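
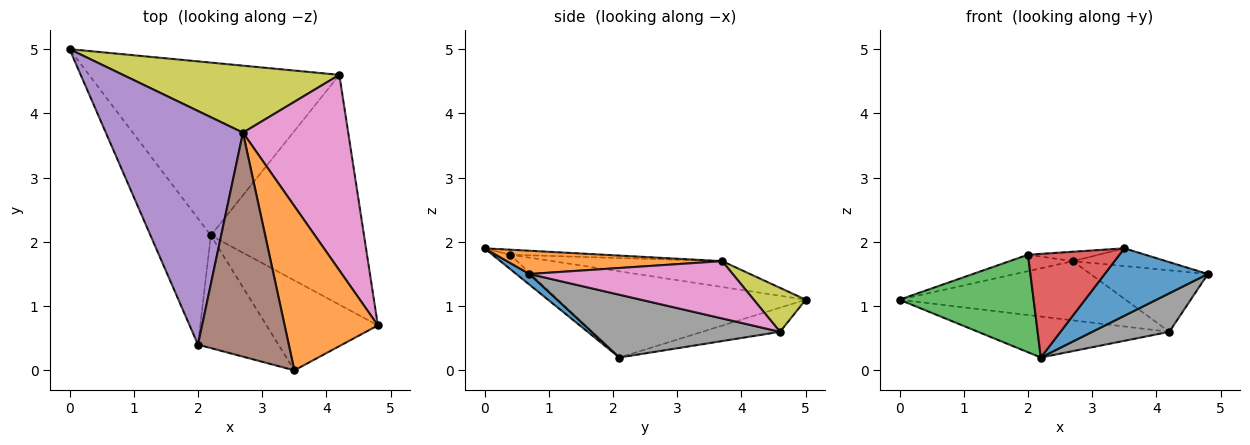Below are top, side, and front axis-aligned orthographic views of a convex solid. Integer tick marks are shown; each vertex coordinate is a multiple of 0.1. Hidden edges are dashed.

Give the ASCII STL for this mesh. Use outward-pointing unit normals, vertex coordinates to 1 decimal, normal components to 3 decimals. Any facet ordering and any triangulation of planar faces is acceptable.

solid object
 facet normal 0.077 -0.598 -0.798
  outer loop
   vertex 2.2 2.1 0.2
   vertex 4.8 0.7 1.5
   vertex 3.5 0.0 1.9
  endloop
 endfacet
 facet normal 0.241 0.104 0.965
  outer loop
   vertex 2.7 3.7 1.7
   vertex 3.5 0.0 1.9
   vertex 4.8 0.7 1.5
  endloop
 endfacet
 facet normal -0.749 -0.405 -0.524
  outer loop
   vertex 2.0 0.4 1.8
   vertex 0.0 5.0 1.1
   vertex 2.2 2.1 0.2
  endloop
 endfacet
 facet normal -0.130 -0.671 -0.730
  outer loop
   vertex 2.0 0.4 1.8
   vertex 2.2 2.1 0.2
   vertex 3.5 0.0 1.9
  endloop
 endfacet
 facet normal -0.185 0.069 0.980
  outer loop
   vertex 2.0 0.4 1.8
   vertex 2.7 3.7 1.7
   vertex 0.0 5.0 1.1
  endloop
 endfacet
 facet normal -0.055 0.042 0.998
  outer loop
   vertex 2.0 0.4 1.8
   vertex 3.5 0.0 1.9
   vertex 2.7 3.7 1.7
  endloop
 endfacet
 facet normal 0.461 0.266 0.847
  outer loop
   vertex 4.2 4.6 0.6
   vertex 2.7 3.7 1.7
   vertex 4.8 0.7 1.5
  endloop
 endfacet
 facet normal 0.375 -0.153 -0.914
  outer loop
   vertex 4.2 4.6 0.6
   vertex 4.8 0.7 1.5
   vertex 2.2 2.1 0.2
  endloop
 endfacet
 facet normal 0.151 0.655 0.741
  outer loop
   vertex 4.2 4.6 0.6
   vertex 0.0 5.0 1.1
   vertex 2.7 3.7 1.7
  endloop
 endfacet
 facet normal -0.093 0.230 -0.969
  outer loop
   vertex 4.2 4.6 0.6
   vertex 2.2 2.1 0.2
   vertex 0.0 5.0 1.1
  endloop
 endfacet
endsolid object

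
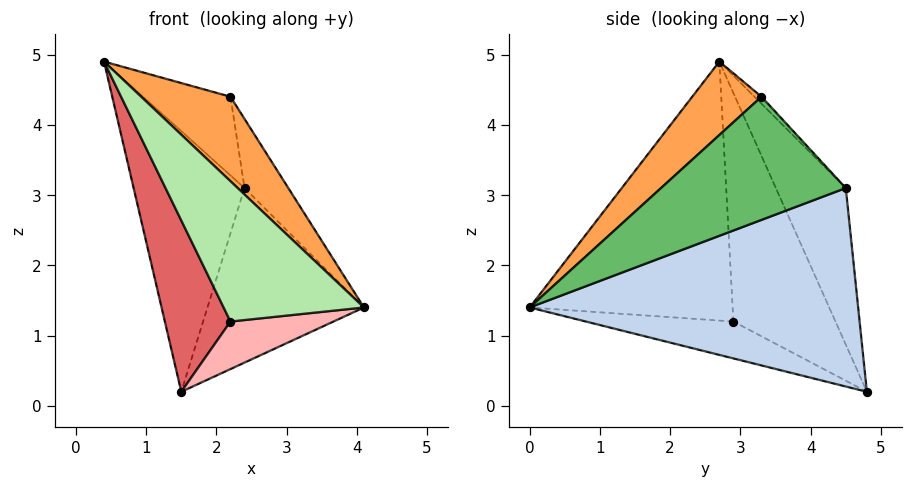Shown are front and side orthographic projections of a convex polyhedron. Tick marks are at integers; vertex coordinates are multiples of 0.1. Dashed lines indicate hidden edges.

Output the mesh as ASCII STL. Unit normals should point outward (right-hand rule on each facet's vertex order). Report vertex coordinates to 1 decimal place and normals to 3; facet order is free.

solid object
 facet normal -0.517 0.820 0.245
  outer loop
   vertex 2.4 4.5 3.1
   vertex 1.5 4.8 0.2
   vertex 0.4 2.7 4.9
  endloop
 endfacet
 facet normal 0.879 0.419 -0.229
  outer loop
   vertex 2.4 4.5 3.1
   vertex 4.1 0.0 1.4
   vertex 1.5 4.8 0.2
  endloop
 endfacet
 facet normal 0.381 -0.492 0.783
  outer loop
   vertex 2.2 3.3 4.4
   vertex 0.4 2.7 4.9
   vertex 4.1 0.0 1.4
  endloop
 endfacet
 facet normal -0.059 0.738 0.672
  outer loop
   vertex 2.2 3.3 4.4
   vertex 2.4 4.5 3.1
   vertex 0.4 2.7 4.9
  endloop
 endfacet
 facet normal 0.915 0.217 0.341
  outer loop
   vertex 2.2 3.3 4.4
   vertex 4.1 0.0 1.4
   vertex 2.4 4.5 3.1
  endloop
 endfacet
 facet normal -0.755 -0.522 -0.396
  outer loop
   vertex 2.2 2.9 1.2
   vertex 4.1 0.0 1.4
   vertex 0.4 2.7 4.9
  endloop
 endfacet
 facet normal -0.770 -0.495 -0.402
  outer loop
   vertex 2.2 2.9 1.2
   vertex 0.4 2.7 4.9
   vertex 1.5 4.8 0.2
  endloop
 endfacet
 facet normal -0.729 -0.509 -0.457
  outer loop
   vertex 2.2 2.9 1.2
   vertex 1.5 4.8 0.2
   vertex 4.1 0.0 1.4
  endloop
 endfacet
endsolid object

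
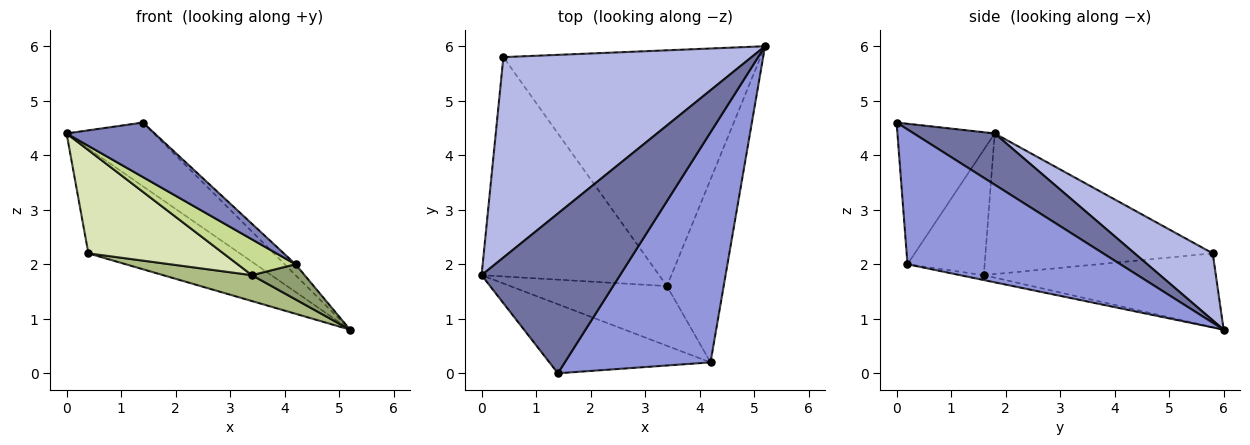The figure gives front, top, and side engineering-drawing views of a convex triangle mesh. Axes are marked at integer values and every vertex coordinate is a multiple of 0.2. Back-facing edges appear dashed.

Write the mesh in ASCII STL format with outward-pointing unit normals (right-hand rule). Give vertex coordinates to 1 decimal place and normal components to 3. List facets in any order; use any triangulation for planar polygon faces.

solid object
 facet normal 0.325 0.350 0.878
  outer loop
   vertex 1.4 0.0 4.6
   vertex 5.2 6.0 0.8
   vertex 0.0 1.8 4.4
  endloop
 endfacet
 facet normal -0.565 -0.511 -0.648
  outer loop
   vertex 4.2 0.2 2.0
   vertex 1.4 0.0 4.6
   vertex 0.0 1.8 4.4
  endloop
 endfacet
 facet normal 0.679 0.035 0.734
  outer loop
   vertex 4.2 0.2 2.0
   vertex 5.2 6.0 0.8
   vertex 1.4 0.0 4.6
  endloop
 endfacet
 facet normal 0.233 0.451 0.862
  outer loop
   vertex 0.4 5.8 2.2
   vertex 0.0 1.8 4.4
   vertex 5.2 6.0 0.8
  endloop
 endfacet
 facet normal -0.084 -0.188 -0.979
  outer loop
   vertex 3.4 1.6 1.8
   vertex 5.2 6.0 0.8
   vertex 4.2 0.2 2.0
  endloop
 endfacet
 facet normal -0.274 -0.105 -0.956
  outer loop
   vertex 3.4 1.6 1.8
   vertex 0.4 5.8 2.2
   vertex 5.2 6.0 0.8
  endloop
 endfacet
 facet normal -0.566 -0.424 -0.707
  outer loop
   vertex 3.4 1.6 1.8
   vertex 4.2 0.2 2.0
   vertex 0.0 1.8 4.4
  endloop
 endfacet
 facet normal -0.583 -0.346 -0.735
  outer loop
   vertex 3.4 1.6 1.8
   vertex 0.0 1.8 4.4
   vertex 0.4 5.8 2.2
  endloop
 endfacet
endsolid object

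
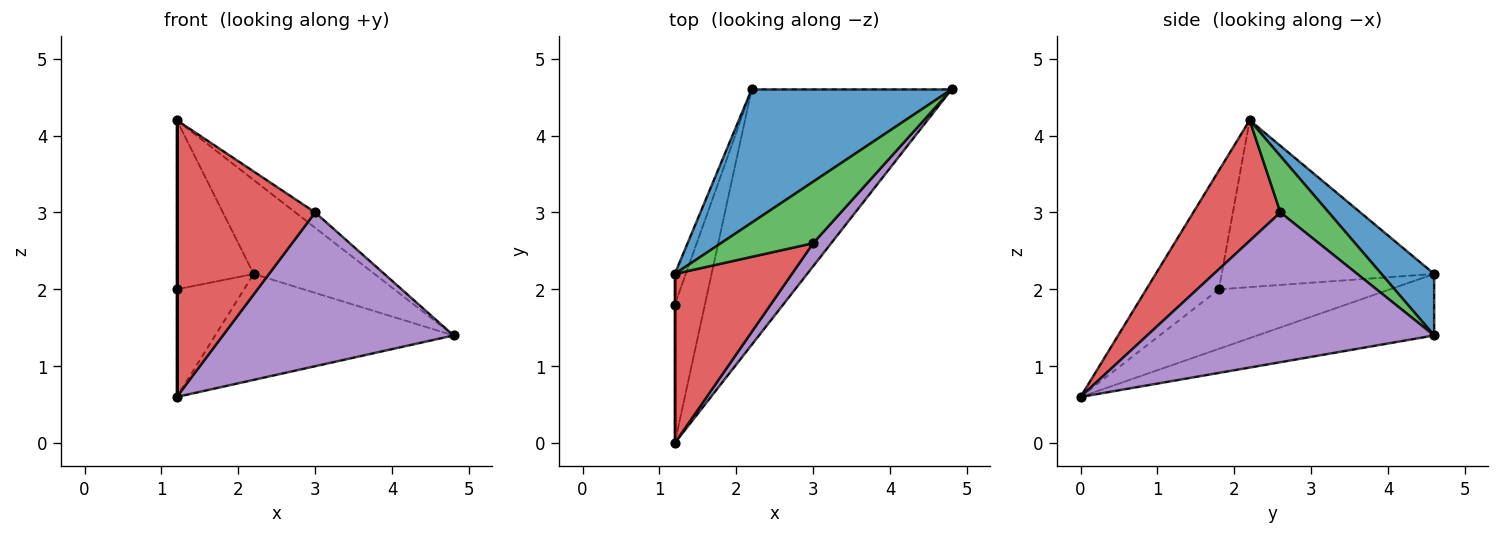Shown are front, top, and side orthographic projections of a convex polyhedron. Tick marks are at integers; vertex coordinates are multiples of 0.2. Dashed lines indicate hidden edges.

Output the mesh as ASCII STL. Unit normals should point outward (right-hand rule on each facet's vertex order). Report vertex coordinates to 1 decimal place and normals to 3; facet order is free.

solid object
 facet normal 0.244 0.559 0.793
  outer loop
   vertex 2.2 4.6 2.2
   vertex 1.2 2.2 4.2
   vertex 4.8 4.6 1.4
  endloop
 endfacet
 facet normal -0.273 0.368 -0.889
  outer loop
   vertex 2.2 4.6 2.2
   vertex 4.8 4.6 1.4
   vertex 1.2 0.0 0.6
  endloop
 endfacet
 facet normal 0.510 0.209 0.835
  outer loop
   vertex 3.0 2.6 3.0
   vertex 4.8 4.6 1.4
   vertex 1.2 2.2 4.2
  endloop
 endfacet
 facet normal 0.473 -0.752 0.459
  outer loop
   vertex 3.0 2.6 3.0
   vertex 1.2 2.2 4.2
   vertex 1.2 0.0 0.6
  endloop
 endfacet
 facet normal 0.776 -0.624 0.094
  outer loop
   vertex 3.0 2.6 3.0
   vertex 1.2 0.0 0.6
   vertex 4.8 4.6 1.4
  endloop
 endfacet
 facet normal -1.000 0.000 0.000
  outer loop
   vertex 1.2 1.8 2.0
   vertex 1.2 0.0 0.6
   vertex 1.2 2.2 4.2
  endloop
 endfacet
 facet normal -0.939 0.340 -0.062
  outer loop
   vertex 1.2 1.8 2.0
   vertex 1.2 2.2 4.2
   vertex 2.2 4.6 2.2
  endloop
 endfacet
 facet normal -0.842 0.331 -0.426
  outer loop
   vertex 1.2 1.8 2.0
   vertex 2.2 4.6 2.2
   vertex 1.2 0.0 0.6
  endloop
 endfacet
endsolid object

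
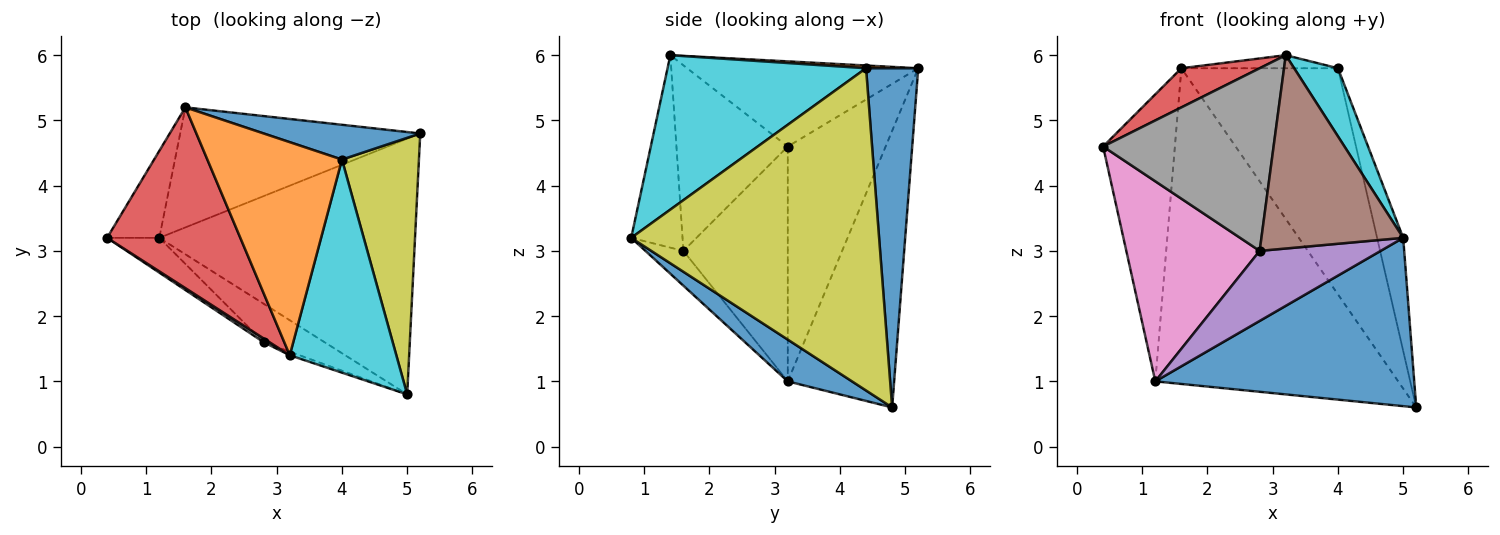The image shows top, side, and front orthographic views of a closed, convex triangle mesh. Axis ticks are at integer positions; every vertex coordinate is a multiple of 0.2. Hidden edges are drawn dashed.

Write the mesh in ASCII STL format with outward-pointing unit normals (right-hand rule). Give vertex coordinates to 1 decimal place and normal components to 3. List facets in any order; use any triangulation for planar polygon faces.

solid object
 facet normal 0.135 -0.545 -0.828
  outer loop
   vertex 1.2 3.2 1.0
   vertex 5.2 4.8 0.6
   vertex 5.0 0.8 3.2
  endloop
 endfacet
 facet normal -0.794 0.582 -0.176
  outer loop
   vertex 1.2 3.2 1.0
   vertex 0.4 3.2 4.6
   vertex 1.6 5.2 5.8
  endloop
 endfacet
 facet normal -0.379 0.865 -0.329
  outer loop
   vertex 1.2 3.2 1.0
   vertex 1.6 5.2 5.8
   vertex 5.2 4.8 0.6
  endloop
 endfacet
 facet normal -0.530 -0.179 0.829
  outer loop
   vertex 3.2 1.4 6.0
   vertex 1.6 5.2 5.8
   vertex 0.4 3.2 4.6
  endloop
 endfacet
 facet normal -0.265 -0.845 -0.464
  outer loop
   vertex 2.8 1.6 3.0
   vertex 1.2 3.2 1.0
   vertex 5.0 0.8 3.2
  endloop
 endfacet
 facet normal -0.340 -0.940 -0.017
  outer loop
   vertex 2.8 1.6 3.0
   vertex 5.0 0.8 3.2
   vertex 3.2 1.4 6.0
  endloop
 endfacet
 facet normal -0.611 -0.780 -0.136
  outer loop
   vertex 2.8 1.6 3.0
   vertex 0.4 3.2 4.6
   vertex 1.2 3.2 1.0
  endloop
 endfacet
 facet normal -0.547 -0.837 0.017
  outer loop
   vertex 2.8 1.6 3.0
   vertex 3.2 1.4 6.0
   vertex 0.4 3.2 4.6
  endloop
 endfacet
 facet normal 0.968 0.102 0.231
  outer loop
   vertex 4.0 4.4 5.8
   vertex 5.0 0.8 3.2
   vertex 5.2 4.8 0.6
  endloop
 endfacet
 facet normal 0.810 -0.179 0.559
  outer loop
   vertex 4.0 4.4 5.8
   vertex 3.2 1.4 6.0
   vertex 5.0 0.8 3.2
  endloop
 endfacet
 facet normal 0.313 0.939 0.144
  outer loop
   vertex 4.0 4.4 5.8
   vertex 5.2 4.8 0.6
   vertex 1.6 5.2 5.8
  endloop
 endfacet
 facet normal 0.020 0.061 0.998
  outer loop
   vertex 4.0 4.4 5.8
   vertex 1.6 5.2 5.8
   vertex 3.2 1.4 6.0
  endloop
 endfacet
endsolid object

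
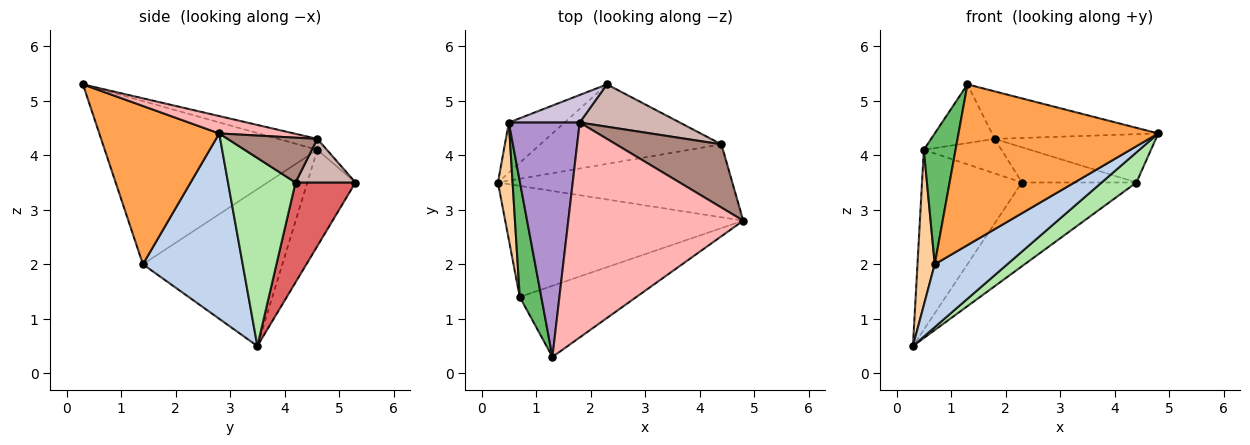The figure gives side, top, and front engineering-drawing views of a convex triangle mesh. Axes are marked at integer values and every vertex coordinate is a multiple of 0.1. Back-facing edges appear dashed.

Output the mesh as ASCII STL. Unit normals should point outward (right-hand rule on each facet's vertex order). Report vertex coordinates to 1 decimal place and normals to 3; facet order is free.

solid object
 facet normal -0.421 0.874 -0.244
  outer loop
   vertex 0.5 4.6 4.1
   vertex 2.3 5.3 3.5
   vertex 0.3 3.5 0.5
  endloop
 endfacet
 facet normal 0.561 -0.408 -0.720
  outer loop
   vertex 0.7 1.4 2.0
   vertex 0.3 3.5 0.5
   vertex 4.8 2.8 4.4
  endloop
 endfacet
 facet normal 0.481 -0.802 -0.355
  outer loop
   vertex 0.7 1.4 2.0
   vertex 4.8 2.8 4.4
   vertex 1.3 0.3 5.3
  endloop
 endfacet
 facet normal -0.988 -0.122 0.092
  outer loop
   vertex 0.7 1.4 2.0
   vertex 0.5 4.6 4.1
   vertex 0.3 3.5 0.5
  endloop
 endfacet
 facet normal -0.981 -0.146 0.130
  outer loop
   vertex 0.7 1.4 2.0
   vertex 1.3 0.3 5.3
   vertex 0.5 4.6 4.1
  endloop
 endfacet
 facet normal 0.596 -0.307 -0.742
  outer loop
   vertex 4.4 4.2 3.5
   vertex 4.8 2.8 4.4
   vertex 0.3 3.5 0.5
  endloop
 endfacet
 facet normal 0.355 0.678 -0.644
  outer loop
   vertex 4.4 4.2 3.5
   vertex 0.3 3.5 0.5
   vertex 2.3 5.3 3.5
  endloop
 endfacet
 facet normal 0.096 0.215 0.972
  outer loop
   vertex 1.8 4.6 4.3
   vertex 1.3 0.3 5.3
   vertex 4.8 2.8 4.4
  endloop
 endfacet
 facet normal -0.148 0.240 0.959
  outer loop
   vertex 1.8 4.6 4.3
   vertex 0.5 4.6 4.1
   vertex 1.3 0.3 5.3
  endloop
 endfacet
 facet normal -0.096 0.778 0.621
  outer loop
   vertex 1.8 4.6 4.3
   vertex 2.3 5.3 3.5
   vertex 0.5 4.6 4.1
  endloop
 endfacet
 facet normal 0.320 0.575 0.753
  outer loop
   vertex 1.8 4.6 4.3
   vertex 4.8 2.8 4.4
   vertex 4.4 4.2 3.5
  endloop
 endfacet
 facet normal 0.318 0.606 0.729
  outer loop
   vertex 1.8 4.6 4.3
   vertex 4.4 4.2 3.5
   vertex 2.3 5.3 3.5
  endloop
 endfacet
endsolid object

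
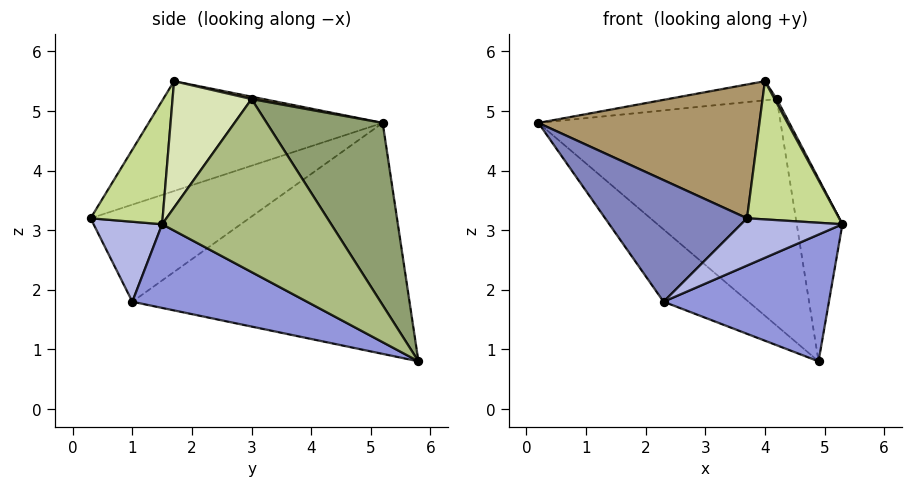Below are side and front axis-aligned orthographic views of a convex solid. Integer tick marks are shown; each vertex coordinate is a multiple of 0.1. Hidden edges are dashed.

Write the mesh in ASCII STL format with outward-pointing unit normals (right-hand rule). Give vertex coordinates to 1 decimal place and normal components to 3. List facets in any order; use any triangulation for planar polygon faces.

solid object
 facet normal -0.650 0.199 -0.734
  outer loop
   vertex 2.3 1.0 1.8
   vertex 0.2 5.2 4.8
   vertex 4.9 5.8 0.8
  endloop
 endfacet
 facet normal -0.689 -0.617 0.381
  outer loop
   vertex 2.3 1.0 1.8
   vertex 3.7 0.3 3.2
   vertex 0.2 5.2 4.8
  endloop
 endfacet
 facet normal 0.420 -0.397 -0.816
  outer loop
   vertex 2.3 1.0 1.8
   vertex 4.9 5.8 0.8
   vertex 5.3 1.5 3.1
  endloop
 endfacet
 facet normal 0.401 -0.593 -0.698
  outer loop
   vertex 2.3 1.0 1.8
   vertex 5.3 1.5 3.1
   vertex 3.7 0.3 3.2
  endloop
 endfacet
 facet normal 0.363 0.759 0.541
  outer loop
   vertex 4.2 3.0 5.2
   vertex 4.9 5.8 0.8
   vertex 0.2 5.2 4.8
  endloop
 endfacet
 facet normal 0.920 0.248 0.304
  outer loop
   vertex 4.2 3.0 5.2
   vertex 5.3 1.5 3.1
   vertex 4.9 5.8 0.8
  endloop
 endfacet
 facet normal 0.572 -0.732 0.371
  outer loop
   vertex 4.0 1.7 5.5
   vertex 3.7 0.3 3.2
   vertex 5.3 1.5 3.1
  endloop
 endfacet
 facet normal 0.878 -0.025 0.478
  outer loop
   vertex 4.0 1.7 5.5
   vertex 5.3 1.5 3.1
   vertex 4.2 3.0 5.2
  endloop
 endfacet
 facet normal -0.647 -0.611 0.456
  outer loop
   vertex 4.0 1.7 5.5
   vertex 0.2 5.2 4.8
   vertex 3.7 0.3 3.2
  endloop
 endfacet
 facet normal 0.024 0.221 0.975
  outer loop
   vertex 4.0 1.7 5.5
   vertex 4.2 3.0 5.2
   vertex 0.2 5.2 4.8
  endloop
 endfacet
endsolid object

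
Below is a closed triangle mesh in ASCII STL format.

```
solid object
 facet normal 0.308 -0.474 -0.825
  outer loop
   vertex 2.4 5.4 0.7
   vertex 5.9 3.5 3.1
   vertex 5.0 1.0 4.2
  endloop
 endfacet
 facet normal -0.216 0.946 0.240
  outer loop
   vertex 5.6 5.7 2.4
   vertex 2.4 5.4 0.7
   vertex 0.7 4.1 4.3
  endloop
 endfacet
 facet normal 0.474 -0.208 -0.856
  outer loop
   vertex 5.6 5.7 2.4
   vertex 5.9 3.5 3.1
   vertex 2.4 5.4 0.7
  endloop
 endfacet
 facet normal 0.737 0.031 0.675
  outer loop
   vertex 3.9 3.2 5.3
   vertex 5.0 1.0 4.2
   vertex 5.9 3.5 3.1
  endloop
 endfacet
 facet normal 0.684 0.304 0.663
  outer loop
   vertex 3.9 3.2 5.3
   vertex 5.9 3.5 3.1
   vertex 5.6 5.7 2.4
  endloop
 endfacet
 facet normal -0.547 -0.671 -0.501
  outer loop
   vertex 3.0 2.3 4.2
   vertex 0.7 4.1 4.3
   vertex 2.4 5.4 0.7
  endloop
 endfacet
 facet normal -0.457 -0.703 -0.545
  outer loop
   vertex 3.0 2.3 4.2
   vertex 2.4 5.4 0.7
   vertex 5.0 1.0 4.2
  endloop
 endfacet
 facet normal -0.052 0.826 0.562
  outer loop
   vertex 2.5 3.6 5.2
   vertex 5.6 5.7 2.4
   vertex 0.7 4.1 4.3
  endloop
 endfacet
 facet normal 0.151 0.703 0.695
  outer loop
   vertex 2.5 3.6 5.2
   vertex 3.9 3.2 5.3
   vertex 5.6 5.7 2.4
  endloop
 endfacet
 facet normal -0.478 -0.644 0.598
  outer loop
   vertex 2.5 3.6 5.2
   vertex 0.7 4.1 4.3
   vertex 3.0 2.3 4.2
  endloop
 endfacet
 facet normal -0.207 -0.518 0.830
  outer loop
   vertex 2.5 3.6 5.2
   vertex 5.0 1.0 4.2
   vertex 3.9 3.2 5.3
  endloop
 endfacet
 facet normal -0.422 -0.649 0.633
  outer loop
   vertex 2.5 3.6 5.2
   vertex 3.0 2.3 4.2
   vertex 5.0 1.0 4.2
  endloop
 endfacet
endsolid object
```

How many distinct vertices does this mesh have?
8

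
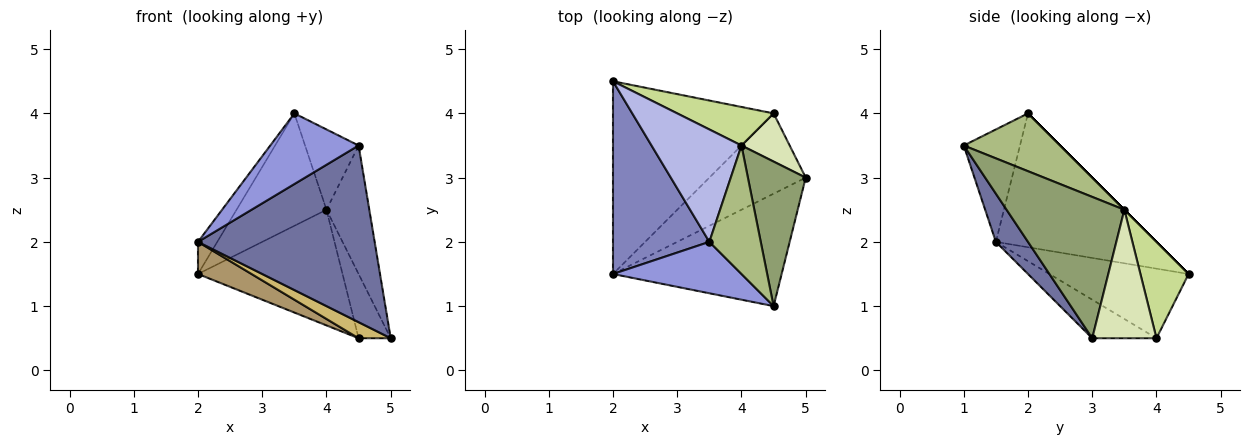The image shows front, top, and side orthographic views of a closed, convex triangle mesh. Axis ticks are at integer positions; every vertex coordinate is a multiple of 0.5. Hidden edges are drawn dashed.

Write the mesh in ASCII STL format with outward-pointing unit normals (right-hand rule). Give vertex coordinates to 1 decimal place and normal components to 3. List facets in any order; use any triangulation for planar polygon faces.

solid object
 facet normal 0.152 -0.834 -0.531
  outer loop
   vertex 2.0 1.5 2.0
   vertex 5.0 3.0 0.5
   vertex 4.5 1.0 3.5
  endloop
 endfacet
 facet normal -0.808 0.097 0.582
  outer loop
   vertex 2.0 1.5 2.0
   vertex 3.5 2.0 4.0
   vertex 2.0 4.5 1.5
  endloop
 endfacet
 facet normal -0.458 -0.719 0.523
  outer loop
   vertex 2.0 1.5 2.0
   vertex 4.5 1.0 3.5
   vertex 3.5 2.0 4.0
  endloop
 endfacet
 facet normal 0.000 0.707 0.707
  outer loop
   vertex 4.0 3.5 2.5
   vertex 2.0 4.5 1.5
   vertex 3.5 2.0 4.0
  endloop
 endfacet
 facet normal 0.877 0.319 0.359
  outer loop
   vertex 4.0 3.5 2.5
   vertex 4.5 1.0 3.5
   vertex 5.0 3.0 0.5
  endloop
 endfacet
 facet normal 0.690 0.383 0.614
  outer loop
   vertex 4.0 3.5 2.5
   vertex 3.5 2.0 4.0
   vertex 4.5 1.0 3.5
  endloop
 endfacet
 facet normal 0.302 0.905 0.302
  outer loop
   vertex 4.5 4.0 0.5
   vertex 2.0 4.5 1.5
   vertex 4.0 3.5 2.5
  endloop
 endfacet
 facet normal 0.848 0.424 0.318
  outer loop
   vertex 4.5 4.0 0.5
   vertex 4.0 3.5 2.5
   vertex 5.0 3.0 0.5
  endloop
 endfacet
 facet normal -0.393 -0.151 -0.907
  outer loop
   vertex 4.5 4.0 0.5
   vertex 2.0 1.5 2.0
   vertex 2.0 4.5 1.5
  endloop
 endfacet
 facet normal -0.365 -0.183 -0.913
  outer loop
   vertex 4.5 4.0 0.5
   vertex 5.0 3.0 0.5
   vertex 2.0 1.5 2.0
  endloop
 endfacet
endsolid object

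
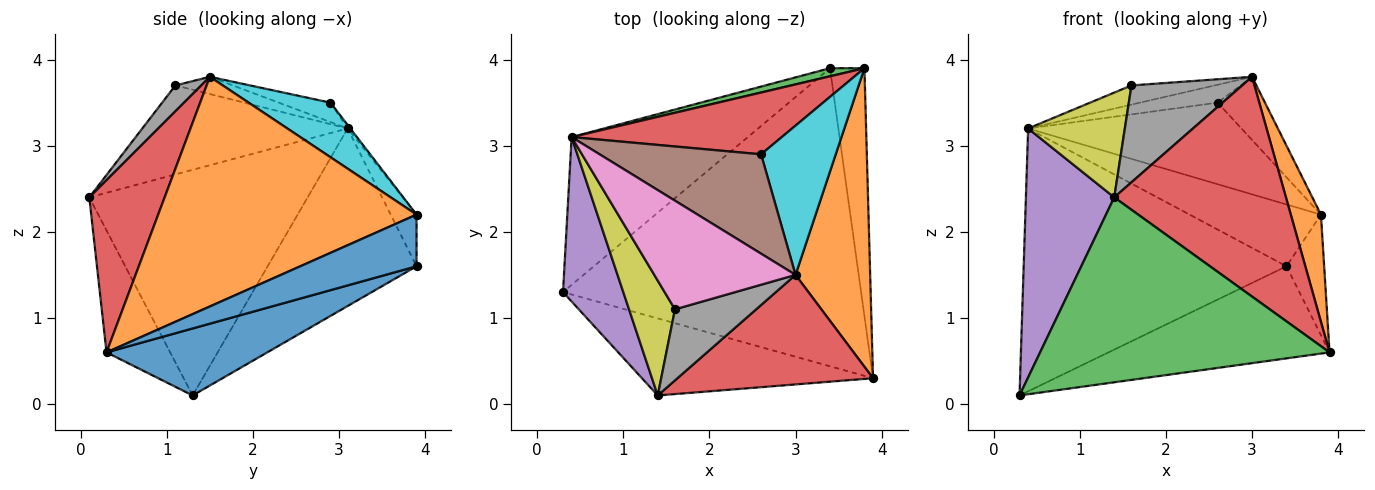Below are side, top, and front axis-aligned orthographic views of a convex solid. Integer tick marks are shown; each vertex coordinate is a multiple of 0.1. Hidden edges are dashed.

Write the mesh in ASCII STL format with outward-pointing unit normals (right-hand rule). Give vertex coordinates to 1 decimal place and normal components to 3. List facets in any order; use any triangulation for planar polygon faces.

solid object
 facet normal 0.210 0.289 -0.934
  outer loop
   vertex 3.4 3.9 1.6
   vertex 3.9 0.3 0.6
   vertex 0.3 1.3 0.1
  endloop
 endfacet
 facet normal -0.443 0.782 -0.439
  outer loop
   vertex 0.4 3.1 3.2
   vertex 3.4 3.9 1.6
   vertex 0.3 1.3 0.1
  endloop
 endfacet
 facet normal -0.199 -0.905 -0.377
  outer loop
   vertex 1.4 0.1 2.4
   vertex 0.3 1.3 0.1
   vertex 3.9 0.3 0.6
  endloop
 endfacet
 facet normal 0.366 -0.833 0.415
  outer loop
   vertex 1.4 0.1 2.4
   vertex 3.9 0.3 0.6
   vertex 3.0 1.5 3.8
  endloop
 endfacet
 facet normal -0.900 -0.364 0.240
  outer loop
   vertex 1.4 0.1 2.4
   vertex 0.4 3.1 3.2
   vertex 0.3 1.3 0.1
  endloop
 endfacet
 facet normal -0.117 0.176 0.977
  outer loop
   vertex 2.6 2.9 3.5
   vertex 0.4 3.1 3.2
   vertex 3.0 1.5 3.8
  endloop
 endfacet
 facet normal -0.119 0.173 0.978
  outer loop
   vertex 1.6 1.1 3.7
   vertex 3.0 1.5 3.8
   vertex 0.4 3.1 3.2
  endloop
 endfacet
 facet normal 0.185 -0.792 0.581
  outer loop
   vertex 1.6 1.1 3.7
   vertex 1.4 0.1 2.4
   vertex 3.0 1.5 3.8
  endloop
 endfacet
 facet normal -0.820 -0.386 0.423
  outer loop
   vertex 1.6 1.1 3.7
   vertex 0.4 3.1 3.2
   vertex 1.4 0.1 2.4
  endloop
 endfacet
 facet normal 0.558 0.323 0.764
  outer loop
   vertex 3.8 3.9 2.2
   vertex 2.6 2.9 3.5
   vertex 3.0 1.5 3.8
  endloop
 endfacet
 facet normal 0.803 0.260 -0.536
  outer loop
   vertex 3.8 3.9 2.2
   vertex 3.9 0.3 0.6
   vertex 3.4 3.9 1.6
  endloop
 endfacet
 facet normal 0.945 -0.110 0.307
  outer loop
   vertex 3.8 3.9 2.2
   vertex 3.0 1.5 3.8
   vertex 3.9 0.3 0.6
  endloop
 endfacet
 facet normal -0.191 0.973 0.128
  outer loop
   vertex 3.8 3.9 2.2
   vertex 3.4 3.9 1.6
   vertex 0.4 3.1 3.2
  endloop
 endfacet
 facet normal -0.010 0.797 0.604
  outer loop
   vertex 3.8 3.9 2.2
   vertex 0.4 3.1 3.2
   vertex 2.6 2.9 3.5
  endloop
 endfacet
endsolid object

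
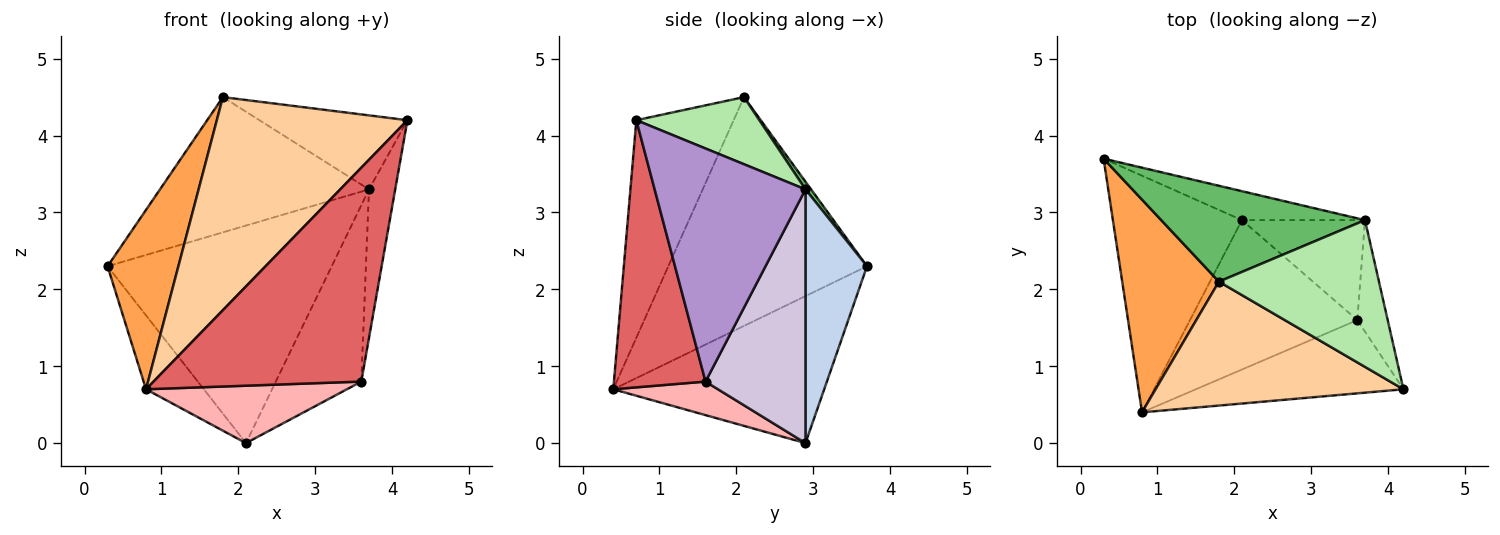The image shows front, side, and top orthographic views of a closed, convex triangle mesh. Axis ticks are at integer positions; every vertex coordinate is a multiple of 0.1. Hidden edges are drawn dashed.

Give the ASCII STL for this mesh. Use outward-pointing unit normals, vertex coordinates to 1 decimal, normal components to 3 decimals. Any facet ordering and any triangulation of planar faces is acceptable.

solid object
 facet normal -0.736 0.202 -0.646
  outer loop
   vertex 2.1 2.9 0.0
   vertex 0.8 0.4 0.7
   vertex 0.3 3.7 2.3
  endloop
 endfacet
 facet normal 0.262 0.957 -0.127
  outer loop
   vertex 3.7 2.9 3.3
   vertex 2.1 2.9 0.0
   vertex 0.3 3.7 2.3
  endloop
 endfacet
 facet normal -0.875 -0.312 0.370
  outer loop
   vertex 1.8 2.1 4.5
   vertex 0.3 3.7 2.3
   vertex 0.8 0.4 0.7
  endloop
 endfacet
 facet normal -0.404 -0.791 0.460
  outer loop
   vertex 1.8 2.1 4.5
   vertex 0.8 0.4 0.7
   vertex 4.2 0.7 4.2
  endloop
 endfacet
 facet normal 0.022 0.816 0.578
  outer loop
   vertex 1.8 2.1 4.5
   vertex 3.7 2.9 3.3
   vertex 0.3 3.7 2.3
  endloop
 endfacet
 facet normal 0.351 0.422 0.836
  outer loop
   vertex 1.8 2.1 4.5
   vertex 4.2 0.7 4.2
   vertex 3.7 2.9 3.3
  endloop
 endfacet
 facet normal 0.385 -0.873 -0.299
  outer loop
   vertex 3.6 1.6 0.8
   vertex 4.2 0.7 4.2
   vertex 0.8 0.4 0.7
  endloop
 endfacet
 facet normal 0.184 -0.353 -0.918
  outer loop
   vertex 3.6 1.6 0.8
   vertex 0.8 0.4 0.7
   vertex 2.1 2.9 0.0
  endloop
 endfacet
 facet normal 0.977 0.170 -0.127
  outer loop
   vertex 3.6 1.6 0.8
   vertex 3.7 2.9 3.3
   vertex 4.2 0.7 4.2
  endloop
 endfacet
 facet normal 0.713 0.610 -0.346
  outer loop
   vertex 3.6 1.6 0.8
   vertex 2.1 2.9 0.0
   vertex 3.7 2.9 3.3
  endloop
 endfacet
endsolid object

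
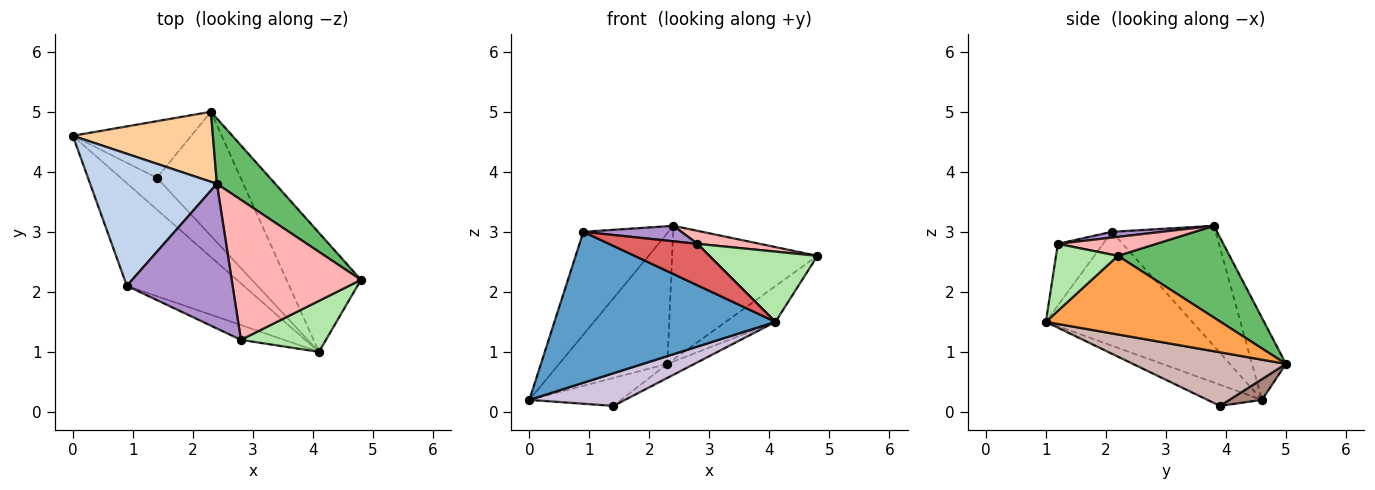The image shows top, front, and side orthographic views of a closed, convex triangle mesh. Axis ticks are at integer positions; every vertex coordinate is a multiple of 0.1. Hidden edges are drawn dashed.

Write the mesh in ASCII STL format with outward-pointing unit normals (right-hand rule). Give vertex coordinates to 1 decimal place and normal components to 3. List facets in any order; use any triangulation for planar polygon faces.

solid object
 facet normal -0.480 -0.725 -0.493
  outer loop
   vertex 0.9 2.1 3.0
   vertex 0.0 4.6 0.2
   vertex 4.1 1.0 1.5
  endloop
 endfacet
 facet normal -0.599 0.492 0.632
  outer loop
   vertex 0.9 2.1 3.0
   vertex 2.4 3.8 3.1
   vertex 0.0 4.6 0.2
  endloop
 endfacet
 facet normal 0.711 0.202 -0.673
  outer loop
   vertex 2.3 5.0 0.8
   vertex 4.8 2.2 2.6
   vertex 4.1 1.0 1.5
  endloop
 endfacet
 facet normal -0.266 0.850 0.455
  outer loop
   vertex 2.3 5.0 0.8
   vertex 0.0 4.6 0.2
   vertex 2.4 3.8 3.1
  endloop
 endfacet
 facet normal 0.568 0.739 0.361
  outer loop
   vertex 2.3 5.0 0.8
   vertex 2.4 3.8 3.1
   vertex 4.8 2.2 2.6
  endloop
 endfacet
 facet normal 0.420 -0.734 0.533
  outer loop
   vertex 2.8 1.2 2.8
   vertex 4.1 1.0 1.5
   vertex 4.8 2.2 2.6
  endloop
 endfacet
 facet normal -0.434 -0.848 -0.303
  outer loop
   vertex 2.8 1.2 2.8
   vertex 0.9 2.1 3.0
   vertex 4.1 1.0 1.5
  endloop
 endfacet
 facet normal 0.144 -0.091 0.985
  outer loop
   vertex 2.8 1.2 2.8
   vertex 4.8 2.2 2.6
   vertex 2.4 3.8 3.1
  endloop
 endfacet
 facet normal 0.054 -0.106 0.993
  outer loop
   vertex 2.8 1.2 2.8
   vertex 2.4 3.8 3.1
   vertex 0.9 2.1 3.0
  endloop
 endfacet
 facet normal -0.378 -0.664 -0.646
  outer loop
   vertex 1.4 3.9 0.1
   vertex 4.1 1.0 1.5
   vertex 0.0 4.6 0.2
  endloop
 endfacet
 facet normal 0.155 0.437 -0.886
  outer loop
   vertex 1.4 3.9 0.1
   vertex 0.0 4.6 0.2
   vertex 2.3 5.0 0.8
  endloop
 endfacet
 facet normal 0.537 0.095 -0.839
  outer loop
   vertex 1.4 3.9 0.1
   vertex 2.3 5.0 0.8
   vertex 4.1 1.0 1.5
  endloop
 endfacet
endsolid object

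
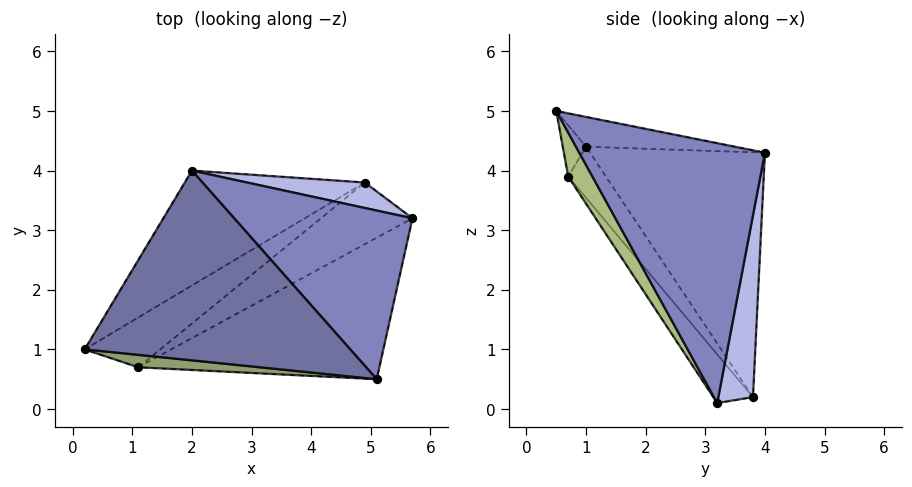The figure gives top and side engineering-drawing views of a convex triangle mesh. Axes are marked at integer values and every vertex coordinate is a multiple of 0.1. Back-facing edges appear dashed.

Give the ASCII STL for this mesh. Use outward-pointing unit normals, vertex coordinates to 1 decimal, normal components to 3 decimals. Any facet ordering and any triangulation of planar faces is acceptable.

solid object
 facet normal -0.111 0.100 0.989
  outer loop
   vertex 2.0 4.0 4.3
   vertex 0.2 1.0 4.4
   vertex 5.1 0.5 5.0
  endloop
 endfacet
 facet normal 0.630 0.645 0.432
  outer loop
   vertex 2.0 4.0 4.3
   vertex 5.1 0.5 5.0
   vertex 5.7 3.2 0.1
  endloop
 endfacet
 facet normal -0.731 0.421 -0.537
  outer loop
   vertex 4.9 3.8 0.2
   vertex 0.2 1.0 4.4
   vertex 2.0 4.0 4.3
  endloop
 endfacet
 facet normal 0.585 0.717 0.379
  outer loop
   vertex 4.9 3.8 0.2
   vertex 2.0 4.0 4.3
   vertex 5.7 3.2 0.1
  endloop
 endfacet
 facet normal -0.135 -0.938 0.320
  outer loop
   vertex 1.1 0.7 3.9
   vertex 5.1 0.5 5.0
   vertex 0.2 1.0 4.4
  endloop
 endfacet
 facet normal 0.086 -0.877 -0.473
  outer loop
   vertex 1.1 0.7 3.9
   vertex 5.7 3.2 0.1
   vertex 5.1 0.5 5.0
  endloop
 endfacet
 facet normal -0.537 -0.289 -0.793
  outer loop
   vertex 1.1 0.7 3.9
   vertex 0.2 1.0 4.4
   vertex 4.9 3.8 0.2
  endloop
 endfacet
 facet normal -0.423 -0.432 -0.796
  outer loop
   vertex 1.1 0.7 3.9
   vertex 4.9 3.8 0.2
   vertex 5.7 3.2 0.1
  endloop
 endfacet
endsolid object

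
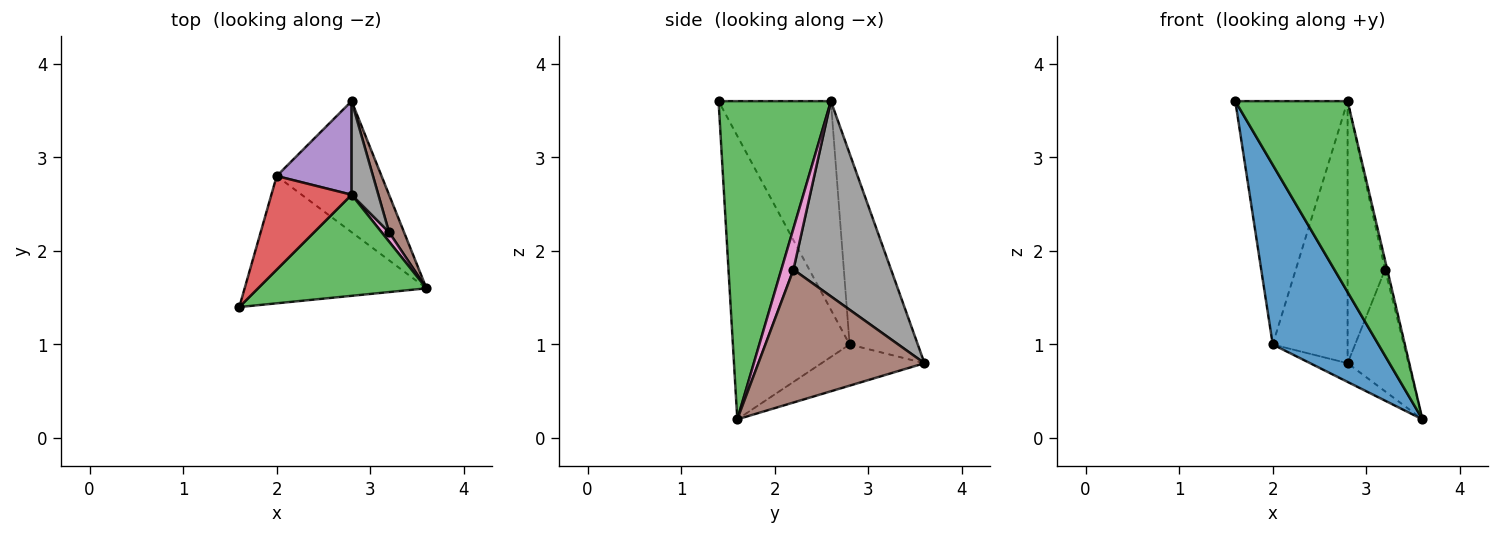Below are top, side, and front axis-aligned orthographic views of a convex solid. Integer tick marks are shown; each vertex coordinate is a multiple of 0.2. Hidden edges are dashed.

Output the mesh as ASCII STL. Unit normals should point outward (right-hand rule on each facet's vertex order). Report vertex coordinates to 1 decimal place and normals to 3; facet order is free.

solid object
 facet normal -0.669 -0.606 -0.429
  outer loop
   vertex 2.0 2.8 1.0
   vertex 3.6 1.6 0.2
   vertex 1.6 1.4 3.6
  endloop
 endfacet
 facet normal -0.362 0.132 -0.923
  outer loop
   vertex 2.0 2.8 1.0
   vertex 2.8 3.6 0.8
   vertex 3.6 1.6 0.2
  endloop
 endfacet
 facet normal 0.662 -0.662 0.351
  outer loop
   vertex 2.8 2.6 3.6
   vertex 1.6 1.4 3.6
   vertex 3.6 1.6 0.2
  endloop
 endfacet
 facet normal -0.682 0.682 0.262
  outer loop
   vertex 2.8 2.6 3.6
   vertex 2.0 2.8 1.0
   vertex 1.6 1.4 3.6
  endloop
 endfacet
 facet normal -0.651 0.715 0.255
  outer loop
   vertex 2.8 2.6 3.6
   vertex 2.8 3.6 0.8
   vertex 2.0 2.8 1.0
  endloop
 endfacet
 facet normal 0.934 0.342 0.105
  outer loop
   vertex 3.2 2.2 1.8
   vertex 3.6 1.6 0.2
   vertex 2.8 3.6 0.8
  endloop
 endfacet
 facet normal 0.968 0.176 0.176
  outer loop
   vertex 3.2 2.2 1.8
   vertex 2.8 2.6 3.6
   vertex 3.6 1.6 0.2
  endloop
 endfacet
 facet normal 0.926 0.355 0.127
  outer loop
   vertex 3.2 2.2 1.8
   vertex 2.8 3.6 0.8
   vertex 2.8 2.6 3.6
  endloop
 endfacet
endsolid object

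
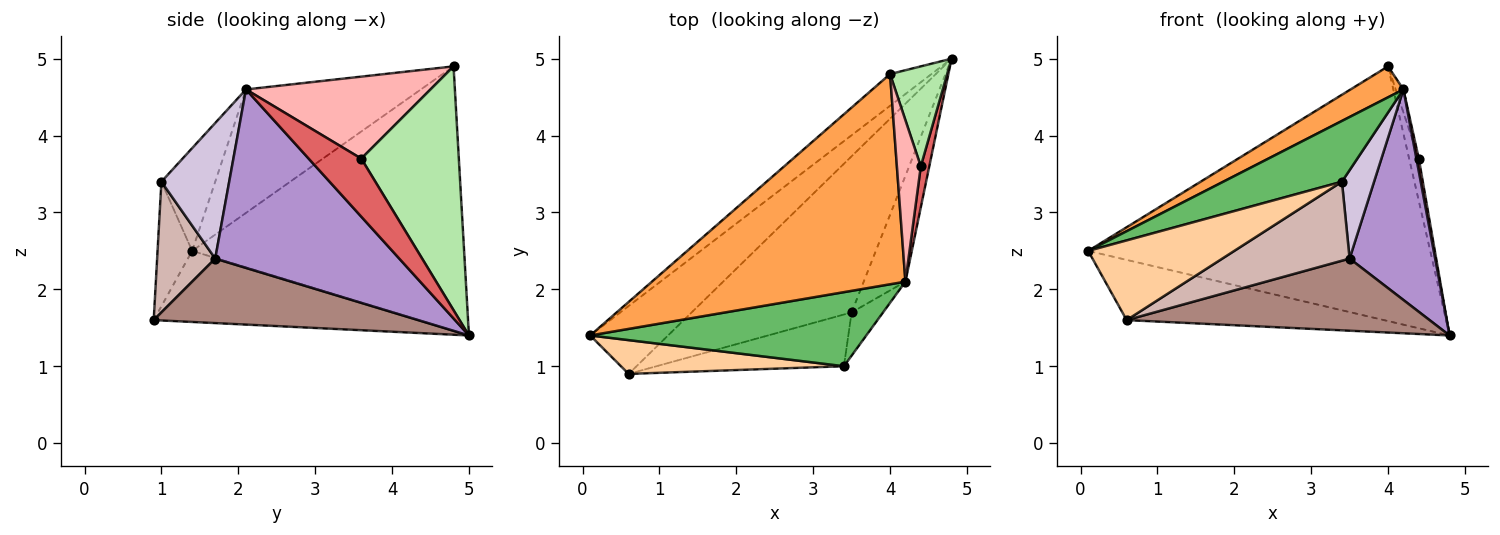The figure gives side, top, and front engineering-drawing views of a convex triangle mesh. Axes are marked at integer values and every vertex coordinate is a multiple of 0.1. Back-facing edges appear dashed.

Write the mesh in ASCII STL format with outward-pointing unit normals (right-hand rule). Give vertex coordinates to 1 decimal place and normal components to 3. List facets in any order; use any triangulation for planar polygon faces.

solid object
 facet normal -0.564 0.548 -0.618
  outer loop
   vertex 0.6 0.9 1.6
   vertex 0.1 1.4 2.5
   vertex 4.8 5.0 1.4
  endloop
 endfacet
 facet normal -0.619 0.779 -0.097
  outer loop
   vertex 4.0 4.8 4.9
   vertex 4.8 5.0 1.4
   vertex 0.1 1.4 2.5
  endloop
 endfacet
 facet normal -0.434 -0.131 0.891
  outer loop
   vertex 4.2 2.1 4.6
   vertex 4.0 4.8 4.9
   vertex 0.1 1.4 2.5
  endloop
 endfacet
 facet normal -0.213 -0.900 0.381
  outer loop
   vertex 3.4 1.0 3.4
   vertex 0.1 1.4 2.5
   vertex 0.6 0.9 1.6
  endloop
 endfacet
 facet normal -0.277 -0.609 0.743
  outer loop
   vertex 3.4 1.0 3.4
   vertex 4.2 2.1 4.6
   vertex 0.1 1.4 2.5
  endloop
 endfacet
 facet normal 0.969 0.096 0.227
  outer loop
   vertex 4.4 3.6 3.7
   vertex 4.8 5.0 1.4
   vertex 4.0 4.8 4.9
  endloop
 endfacet
 facet normal 0.988 -0.045 0.144
  outer loop
   vertex 4.4 3.6 3.7
   vertex 4.2 2.1 4.6
   vertex 4.8 5.0 1.4
  endloop
 endfacet
 facet normal 0.959 0.040 0.280
  outer loop
   vertex 4.4 3.6 3.7
   vertex 4.0 4.8 4.9
   vertex 4.2 2.1 4.6
  endloop
 endfacet
 facet normal 0.887 -0.412 -0.207
  outer loop
   vertex 3.5 1.7 2.4
   vertex 4.8 5.0 1.4
   vertex 4.2 2.1 4.6
  endloop
 endfacet
 facet normal 0.884 -0.419 -0.205
  outer loop
   vertex 3.5 1.7 2.4
   vertex 4.2 2.1 4.6
   vertex 3.4 1.0 3.4
  endloop
 endfacet
 facet normal 0.344 -0.394 -0.852
  outer loop
   vertex 3.5 1.7 2.4
   vertex 0.6 0.9 1.6
   vertex 4.8 5.0 1.4
  endloop
 endfacet
 facet normal 0.357 -0.782 -0.512
  outer loop
   vertex 3.5 1.7 2.4
   vertex 3.4 1.0 3.4
   vertex 0.6 0.9 1.6
  endloop
 endfacet
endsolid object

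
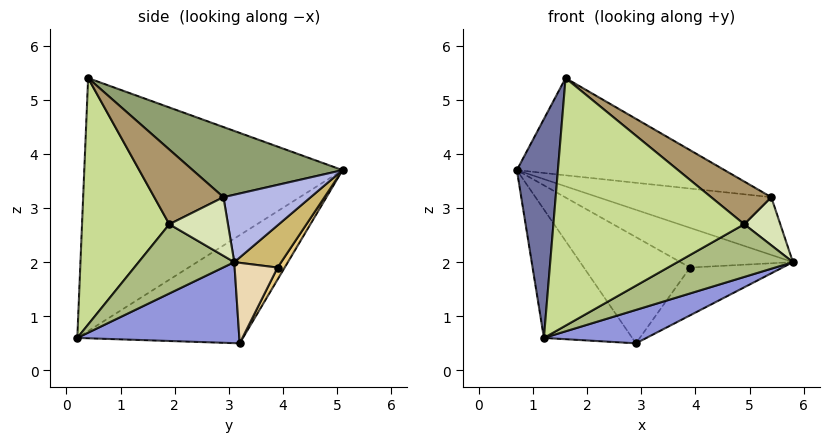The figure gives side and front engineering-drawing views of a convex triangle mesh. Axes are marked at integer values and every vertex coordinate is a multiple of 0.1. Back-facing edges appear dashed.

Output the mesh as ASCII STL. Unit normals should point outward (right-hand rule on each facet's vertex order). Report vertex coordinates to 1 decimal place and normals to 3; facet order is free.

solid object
 facet normal -0.984 -0.156 0.088
  outer loop
   vertex 1.6 0.4 5.4
   vertex 0.7 5.1 3.7
   vertex 1.2 0.2 0.6
  endloop
 endfacet
 facet normal -0.660 0.352 -0.663
  outer loop
   vertex 2.9 3.2 0.5
   vertex 1.2 0.2 0.6
   vertex 0.7 5.1 3.7
  endloop
 endfacet
 facet normal 0.434 -0.275 -0.858
  outer loop
   vertex 2.9 3.2 0.5
   vertex 5.8 3.1 2.0
   vertex 1.2 0.2 0.6
  endloop
 endfacet
 facet normal 0.431 0.856 0.286
  outer loop
   vertex 5.4 2.9 3.2
   vertex 5.8 3.1 2.0
   vertex 0.7 5.1 3.7
  endloop
 endfacet
 facet normal 0.269 0.373 0.888
  outer loop
   vertex 5.4 2.9 3.2
   vertex 0.7 5.1 3.7
   vertex 1.6 0.4 5.4
  endloop
 endfacet
 facet normal 0.570 -0.689 -0.447
  outer loop
   vertex 4.9 1.9 2.7
   vertex 1.2 0.2 0.6
   vertex 5.8 3.1 2.0
  endloop
 endfacet
 facet normal 0.416 -0.909 0.003
  outer loop
   vertex 4.9 1.9 2.7
   vertex 1.6 0.4 5.4
   vertex 1.2 0.2 0.6
  endloop
 endfacet
 facet normal 0.836 -0.514 0.193
  outer loop
   vertex 4.9 1.9 2.7
   vertex 5.8 3.1 2.0
   vertex 5.4 2.9 3.2
  endloop
 endfacet
 facet normal 0.659 -0.573 0.487
  outer loop
   vertex 4.9 1.9 2.7
   vertex 5.4 2.9 3.2
   vertex 1.6 0.4 5.4
  endloop
 endfacet
 facet normal 0.384 0.921 0.069
  outer loop
   vertex 3.9 3.9 1.9
   vertex 0.7 5.1 3.7
   vertex 5.8 3.1 2.0
  endloop
 endfacet
 facet normal 0.059 0.876 -0.480
  outer loop
   vertex 3.9 3.9 1.9
   vertex 2.9 3.2 0.5
   vertex 0.7 5.1 3.7
  endloop
 endfacet
 facet normal 0.336 0.724 -0.602
  outer loop
   vertex 3.9 3.9 1.9
   vertex 5.8 3.1 2.0
   vertex 2.9 3.2 0.5
  endloop
 endfacet
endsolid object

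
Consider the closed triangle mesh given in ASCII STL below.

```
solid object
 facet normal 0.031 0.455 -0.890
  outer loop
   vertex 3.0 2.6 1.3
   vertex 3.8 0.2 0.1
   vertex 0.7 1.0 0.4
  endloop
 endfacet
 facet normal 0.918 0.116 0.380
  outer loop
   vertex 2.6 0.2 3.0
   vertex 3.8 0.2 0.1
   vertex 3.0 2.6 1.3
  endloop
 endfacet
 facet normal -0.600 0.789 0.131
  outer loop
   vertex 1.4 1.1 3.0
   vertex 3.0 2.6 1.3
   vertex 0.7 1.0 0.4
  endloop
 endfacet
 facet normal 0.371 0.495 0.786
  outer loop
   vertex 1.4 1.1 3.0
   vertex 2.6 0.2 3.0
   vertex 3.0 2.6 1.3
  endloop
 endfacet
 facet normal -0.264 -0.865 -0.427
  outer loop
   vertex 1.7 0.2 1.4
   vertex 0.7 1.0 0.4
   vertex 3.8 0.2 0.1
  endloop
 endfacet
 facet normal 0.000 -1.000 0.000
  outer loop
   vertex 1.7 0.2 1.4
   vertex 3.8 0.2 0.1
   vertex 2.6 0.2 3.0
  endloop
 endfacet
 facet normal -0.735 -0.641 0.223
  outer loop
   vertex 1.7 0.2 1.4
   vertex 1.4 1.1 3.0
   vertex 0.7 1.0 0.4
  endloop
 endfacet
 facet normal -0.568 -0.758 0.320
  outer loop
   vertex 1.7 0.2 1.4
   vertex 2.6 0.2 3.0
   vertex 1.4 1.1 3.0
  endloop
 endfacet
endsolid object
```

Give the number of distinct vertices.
6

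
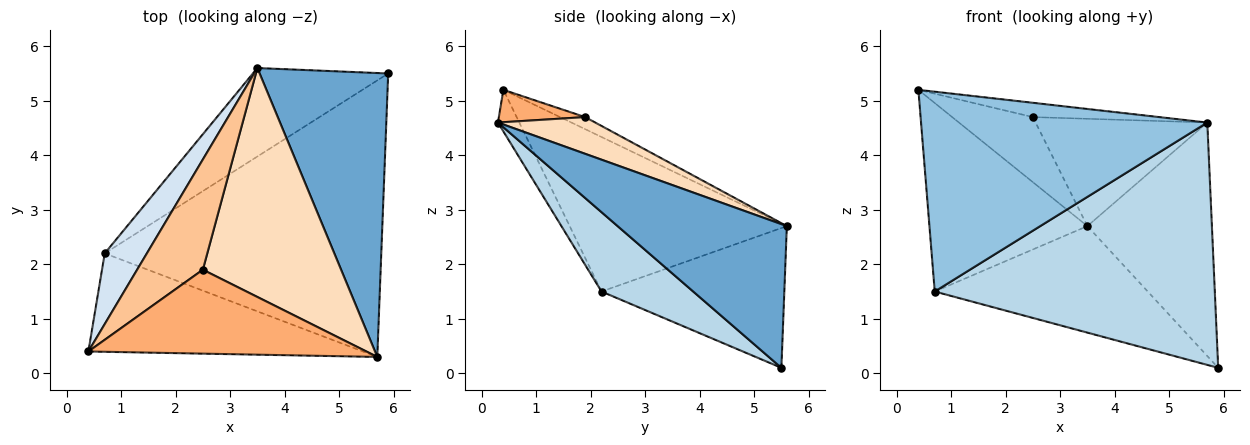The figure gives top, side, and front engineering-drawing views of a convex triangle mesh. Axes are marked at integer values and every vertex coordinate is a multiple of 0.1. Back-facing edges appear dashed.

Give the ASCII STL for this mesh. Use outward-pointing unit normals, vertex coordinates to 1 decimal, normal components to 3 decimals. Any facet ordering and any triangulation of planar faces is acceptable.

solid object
 facet normal 0.653 0.481 0.585
  outer loop
   vertex 3.5 5.6 2.7
   vertex 5.7 0.3 4.6
   vertex 5.9 5.5 0.1
  endloop
 endfacet
 facet normal -0.067 -0.895 -0.441
  outer loop
   vertex 0.7 2.2 1.5
   vertex 5.7 0.3 4.6
   vertex 0.4 0.4 5.2
  endloop
 endfacet
 facet normal 0.211 -0.644 -0.735
  outer loop
   vertex 0.7 2.2 1.5
   vertex 5.9 5.5 0.1
   vertex 5.7 0.3 4.6
  endloop
 endfacet
 facet normal -0.790 0.574 0.215
  outer loop
   vertex 0.7 2.2 1.5
   vertex 0.4 0.4 5.2
   vertex 3.5 5.6 2.7
  endloop
 endfacet
 facet normal -0.551 0.642 -0.533
  outer loop
   vertex 0.7 2.2 1.5
   vertex 3.5 5.6 2.7
   vertex 5.9 5.5 0.1
  endloop
 endfacet
 facet normal 0.114 0.167 0.979
  outer loop
   vertex 2.5 1.9 4.7
   vertex 0.4 0.4 5.2
   vertex 5.7 0.3 4.6
  endloop
 endfacet
 facet normal -0.156 0.502 0.851
  outer loop
   vertex 2.5 1.9 4.7
   vertex 3.5 5.6 2.7
   vertex 0.4 0.4 5.2
  endloop
 endfacet
 facet normal 0.234 0.413 0.880
  outer loop
   vertex 2.5 1.9 4.7
   vertex 5.7 0.3 4.6
   vertex 3.5 5.6 2.7
  endloop
 endfacet
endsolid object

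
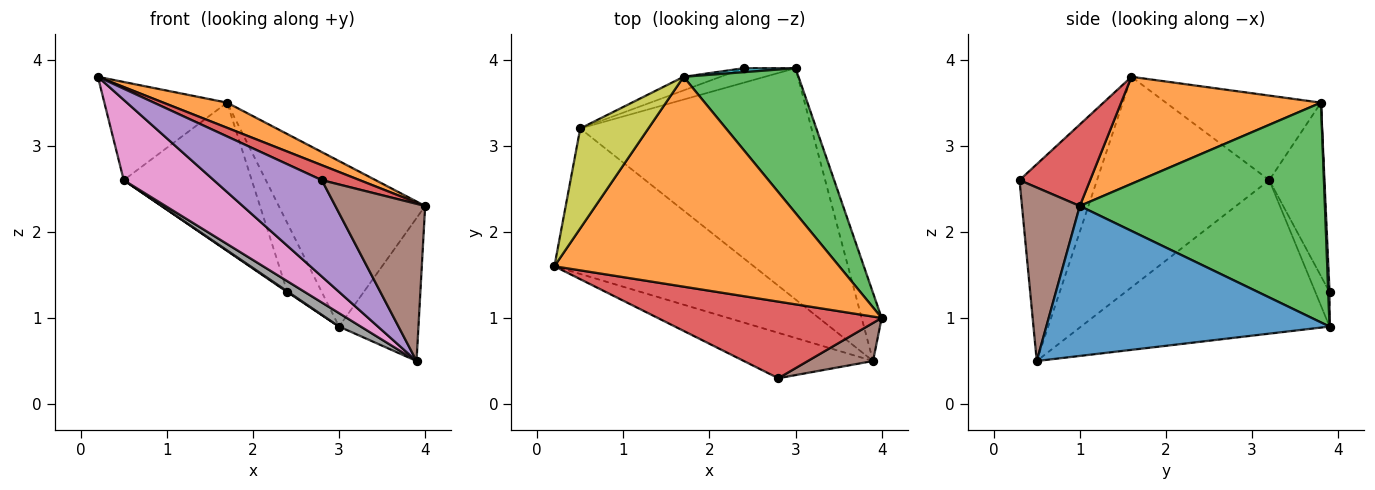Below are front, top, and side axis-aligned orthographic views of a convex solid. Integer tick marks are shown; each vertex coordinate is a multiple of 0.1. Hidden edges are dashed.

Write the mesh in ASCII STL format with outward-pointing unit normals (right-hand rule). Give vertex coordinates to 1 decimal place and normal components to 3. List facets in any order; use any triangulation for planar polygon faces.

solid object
 facet normal 0.955 0.268 -0.127
  outer loop
   vertex 3.9 0.5 0.5
   vertex 3.0 3.9 0.9
   vertex 4.0 1.0 2.3
  endloop
 endfacet
 facet normal 0.350 -0.112 0.930
  outer loop
   vertex 1.7 3.8 3.5
   vertex 0.2 1.6 3.8
   vertex 4.0 1.0 2.3
  endloop
 endfacet
 facet normal 0.783 0.468 0.410
  outer loop
   vertex 1.7 3.8 3.5
   vertex 4.0 1.0 2.3
   vertex 3.0 3.9 0.9
  endloop
 endfacet
 facet normal 0.336 -0.180 0.924
  outer loop
   vertex 2.8 0.3 2.6
   vertex 4.0 1.0 2.3
   vertex 0.2 1.6 3.8
  endloop
 endfacet
 facet normal -0.544 -0.759 -0.357
  outer loop
   vertex 2.8 0.3 2.6
   vertex 0.2 1.6 3.8
   vertex 3.9 0.5 0.5
  endloop
 endfacet
 facet normal 0.530 -0.824 0.199
  outer loop
   vertex 2.8 0.3 2.6
   vertex 3.9 0.5 0.5
   vertex 4.0 1.0 2.3
  endloop
 endfacet
 facet normal -0.679 -0.355 -0.643
  outer loop
   vertex 0.5 3.2 2.6
   vertex 3.9 0.5 0.5
   vertex 0.2 1.6 3.8
  endloop
 endfacet
 facet normal -0.552 -0.048 -0.832
  outer loop
   vertex 0.5 3.2 2.6
   vertex 3.0 3.9 0.9
   vertex 3.9 0.5 0.5
  endloop
 endfacet
 facet normal -0.663 0.525 0.534
  outer loop
   vertex 0.5 3.2 2.6
   vertex 0.2 1.6 3.8
   vertex 1.7 3.8 3.5
  endloop
 endfacet
 facet normal 0.038 0.998 0.058
  outer loop
   vertex 2.4 3.9 1.3
   vertex 1.7 3.8 3.5
   vertex 3.0 3.9 0.9
  endloop
 endfacet
 facet normal -0.554 -0.040 -0.831
  outer loop
   vertex 2.4 3.9 1.3
   vertex 3.0 3.9 0.9
   vertex 0.5 3.2 2.6
  endloop
 endfacet
 facet normal -0.395 0.915 -0.084
  outer loop
   vertex 2.4 3.9 1.3
   vertex 0.5 3.2 2.6
   vertex 1.7 3.8 3.5
  endloop
 endfacet
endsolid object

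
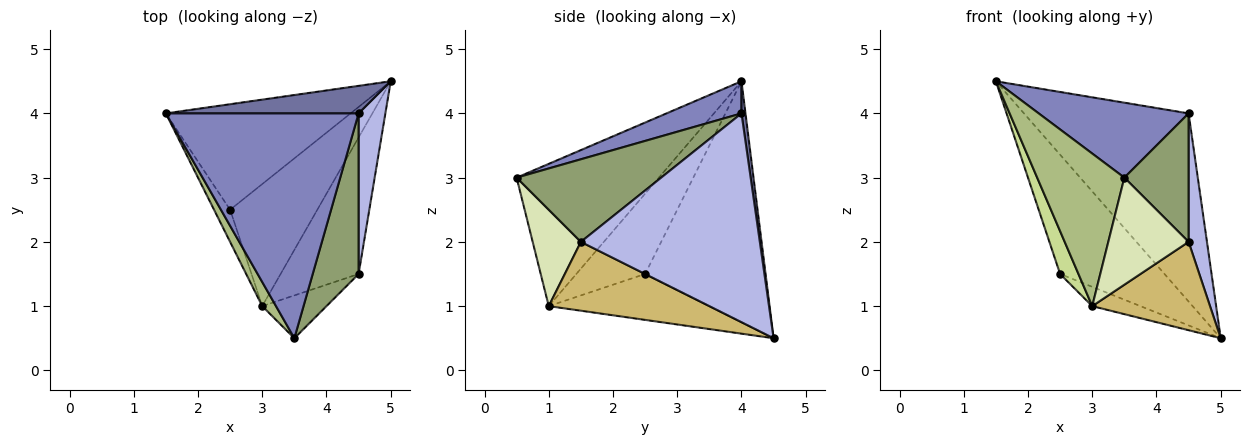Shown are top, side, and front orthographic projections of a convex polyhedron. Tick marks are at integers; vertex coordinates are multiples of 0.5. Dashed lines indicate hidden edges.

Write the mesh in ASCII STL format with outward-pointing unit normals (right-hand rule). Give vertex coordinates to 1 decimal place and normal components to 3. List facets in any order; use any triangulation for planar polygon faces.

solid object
 facet normal 0.024 0.989 0.145
  outer loop
   vertex 4.5 4.0 4.0
   vertex 5.0 4.5 0.5
   vertex 1.5 4.0 4.5
  endloop
 endfacet
 facet normal 0.156 -0.312 0.937
  outer loop
   vertex 4.5 4.0 4.0
   vertex 1.5 4.0 4.5
   vertex 3.5 0.5 3.0
  endloop
 endfacet
 facet normal -0.654 0.567 -0.501
  outer loop
   vertex 2.5 2.5 1.5
   vertex 1.5 4.0 4.5
   vertex 5.0 4.5 0.5
  endloop
 endfacet
 facet normal 0.987 -0.101 0.127
  outer loop
   vertex 4.5 1.5 2.0
   vertex 5.0 4.5 0.5
   vertex 4.5 4.0 4.0
  endloop
 endfacet
 facet normal 0.815 -0.362 0.453
  outer loop
   vertex 4.5 1.5 2.0
   vertex 4.5 4.0 4.0
   vertex 3.5 0.5 3.0
  endloop
 endfacet
 facet normal -0.850 -0.521 0.082
  outer loop
   vertex 3.0 1.0 1.0
   vertex 3.5 0.5 3.0
   vertex 1.5 4.0 4.5
  endloop
 endfacet
 facet normal -0.949 -0.253 -0.190
  outer loop
   vertex 3.0 1.0 1.0
   vertex 1.5 4.0 4.5
   vertex 2.5 2.5 1.5
  endloop
 endfacet
 facet normal 0.487 -0.811 -0.324
  outer loop
   vertex 3.0 1.0 1.0
   vertex 4.5 1.5 2.0
   vertex 3.5 0.5 3.0
  endloop
 endfacet
 facet normal -0.461 0.138 -0.876
  outer loop
   vertex 3.0 1.0 1.0
   vertex 2.5 2.5 1.5
   vertex 5.0 4.5 0.5
  endloop
 endfacet
 facet normal 0.595 -0.437 -0.675
  outer loop
   vertex 3.0 1.0 1.0
   vertex 5.0 4.5 0.5
   vertex 4.5 1.5 2.0
  endloop
 endfacet
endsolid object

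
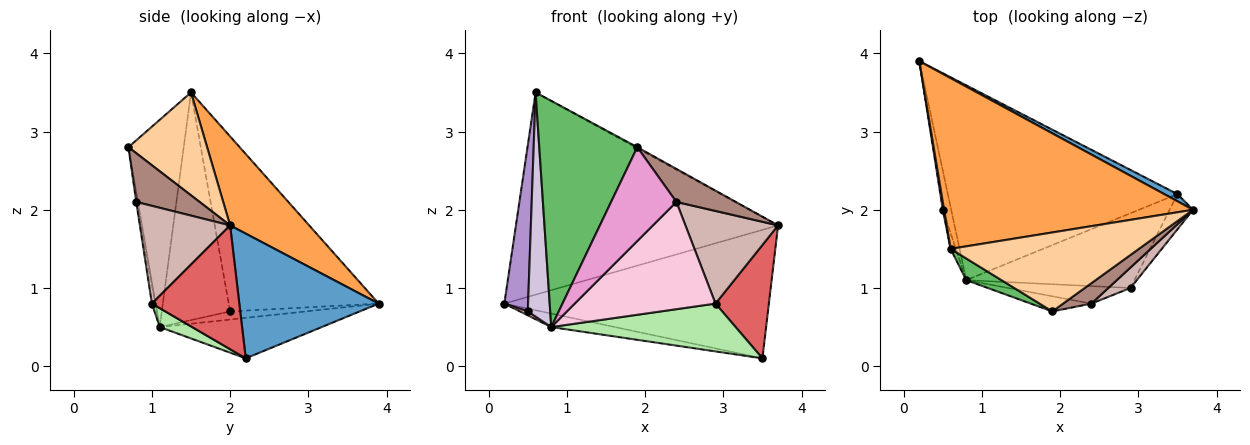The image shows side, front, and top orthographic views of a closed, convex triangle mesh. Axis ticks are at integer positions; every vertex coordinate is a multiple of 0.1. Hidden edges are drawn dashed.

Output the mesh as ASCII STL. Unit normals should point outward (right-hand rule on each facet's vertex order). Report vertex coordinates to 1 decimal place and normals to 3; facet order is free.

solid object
 facet normal 0.466 0.884 0.049
  outer loop
   vertex 3.5 2.2 0.1
   vertex 0.2 3.9 0.8
   vertex 3.7 2.0 1.8
  endloop
 endfacet
 facet normal -0.173 0.068 -0.983
  outer loop
   vertex 0.8 1.1 0.5
   vertex 0.2 3.9 0.8
   vertex 3.5 2.2 0.1
  endloop
 endfacet
 facet normal 0.225 0.745 0.629
  outer loop
   vertex 0.6 1.5 3.5
   vertex 3.7 2.0 1.8
   vertex 0.2 3.9 0.8
  endloop
 endfacet
 facet normal 0.479 0.011 0.878
  outer loop
   vertex 0.6 1.5 3.5
   vertex 1.9 0.7 2.8
   vertex 3.7 2.0 1.8
  endloop
 endfacet
 facet normal -0.489 -0.868 0.083
  outer loop
   vertex 0.6 1.5 3.5
   vertex 0.8 1.1 0.5
   vertex 1.9 0.7 2.8
  endloop
 endfacet
 facet normal 0.094 -0.536 -0.839
  outer loop
   vertex 2.9 1.0 0.8
   vertex 0.8 1.1 0.5
   vertex 3.5 2.2 0.1
  endloop
 endfacet
 facet normal 0.843 -0.514 -0.160
  outer loop
   vertex 2.9 1.0 0.8
   vertex 3.5 2.2 0.1
   vertex 3.7 2.0 1.8
  endloop
 endfacet
 facet normal -0.693 -0.072 -0.717
  outer loop
   vertex 0.5 2.0 0.7
   vertex 0.2 3.9 0.8
   vertex 0.8 1.1 0.5
  endloop
 endfacet
 facet normal -0.988 -0.156 0.007
  outer loop
   vertex 0.5 2.0 0.7
   vertex 0.6 1.5 3.5
   vertex 0.2 3.9 0.8
  endloop
 endfacet
 facet normal -0.950 -0.312 -0.022
  outer loop
   vertex 0.5 2.0 0.7
   vertex 0.8 1.1 0.5
   vertex 0.6 1.5 3.5
  endloop
 endfacet
 facet normal 0.672 -0.630 0.390
  outer loop
   vertex 2.4 0.8 2.1
   vertex 3.7 2.0 1.8
   vertex 1.9 0.7 2.8
  endloop
 endfacet
 facet normal 0.689 -0.708 0.156
  outer loop
   vertex 2.4 0.8 2.1
   vertex 2.9 1.0 0.8
   vertex 3.7 2.0 1.8
  endloop
 endfacet
 facet normal -0.026 -0.987 -0.159
  outer loop
   vertex 2.4 0.8 2.1
   vertex 1.9 0.7 2.8
   vertex 0.8 1.1 0.5
  endloop
 endfacet
 facet normal -0.024 -0.987 -0.161
  outer loop
   vertex 2.4 0.8 2.1
   vertex 0.8 1.1 0.5
   vertex 2.9 1.0 0.8
  endloop
 endfacet
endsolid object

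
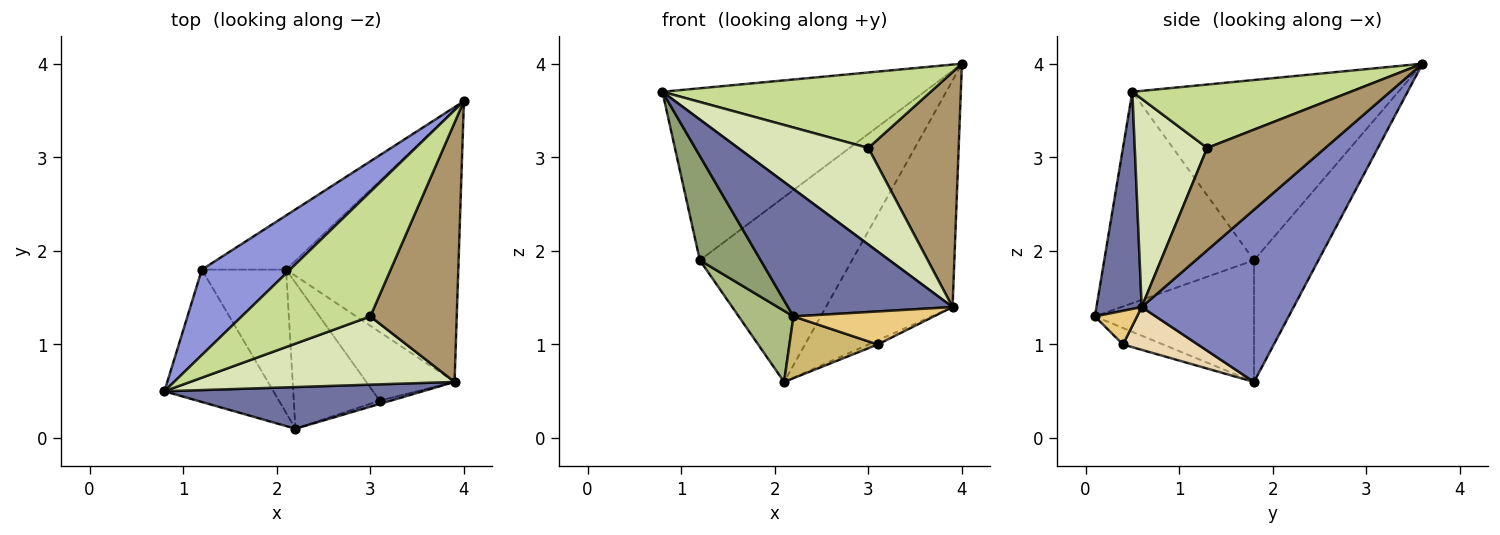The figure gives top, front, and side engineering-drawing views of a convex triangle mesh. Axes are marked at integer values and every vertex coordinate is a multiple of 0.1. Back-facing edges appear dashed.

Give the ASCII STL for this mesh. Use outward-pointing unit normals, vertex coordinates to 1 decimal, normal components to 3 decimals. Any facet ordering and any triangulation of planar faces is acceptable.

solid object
 facet normal 0.253 -0.920 0.301
  outer loop
   vertex 3.9 0.6 1.4
   vertex 0.8 0.5 3.7
   vertex 2.2 0.1 1.3
  endloop
 endfacet
 facet normal 0.609 0.508 -0.609
  outer loop
   vertex 3.9 0.6 1.4
   vertex 2.1 1.8 0.6
   vertex 4.0 3.6 4.0
  endloop
 endfacet
 facet normal -0.673 0.663 0.329
  outer loop
   vertex 1.2 1.8 1.9
   vertex 0.8 0.5 3.7
   vertex 4.0 3.6 4.0
  endloop
 endfacet
 facet normal -0.376 0.889 -0.260
  outer loop
   vertex 1.2 1.8 1.9
   vertex 4.0 3.6 4.0
   vertex 2.1 1.8 0.6
  endloop
 endfacet
 facet normal -0.836 -0.340 -0.431
  outer loop
   vertex 1.2 1.8 1.9
   vertex 2.2 0.1 1.3
   vertex 0.8 0.5 3.7
  endloop
 endfacet
 facet normal -0.791 -0.272 -0.548
  outer loop
   vertex 1.2 1.8 1.9
   vertex 2.1 1.8 0.6
   vertex 2.2 0.1 1.3
  endloop
 endfacet
 facet normal 0.389 -0.477 0.788
  outer loop
   vertex 3.0 1.3 3.1
   vertex 4.0 3.6 4.0
   vertex 0.8 0.5 3.7
  endloop
 endfacet
 facet normal 0.414 -0.744 0.525
  outer loop
   vertex 3.0 1.3 3.1
   vertex 0.8 0.5 3.7
   vertex 3.9 0.6 1.4
  endloop
 endfacet
 facet normal 0.660 -0.505 0.557
  outer loop
   vertex 3.0 1.3 3.1
   vertex 3.9 0.6 1.4
   vertex 4.0 3.6 4.0
  endloop
 endfacet
 facet normal -0.174 -0.384 -0.907
  outer loop
   vertex 3.1 0.4 1.0
   vertex 2.2 0.1 1.3
   vertex 2.1 1.8 0.6
  endloop
 endfacet
 facet normal 0.286 -0.953 -0.095
  outer loop
   vertex 3.1 0.4 1.0
   vertex 3.9 0.6 1.4
   vertex 2.2 0.1 1.3
  endloop
 endfacet
 facet normal 0.436 0.054 -0.898
  outer loop
   vertex 3.1 0.4 1.0
   vertex 2.1 1.8 0.6
   vertex 3.9 0.6 1.4
  endloop
 endfacet
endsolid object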